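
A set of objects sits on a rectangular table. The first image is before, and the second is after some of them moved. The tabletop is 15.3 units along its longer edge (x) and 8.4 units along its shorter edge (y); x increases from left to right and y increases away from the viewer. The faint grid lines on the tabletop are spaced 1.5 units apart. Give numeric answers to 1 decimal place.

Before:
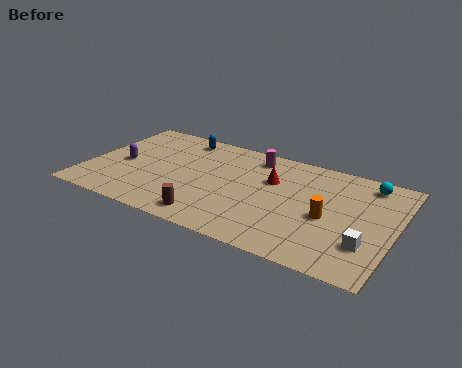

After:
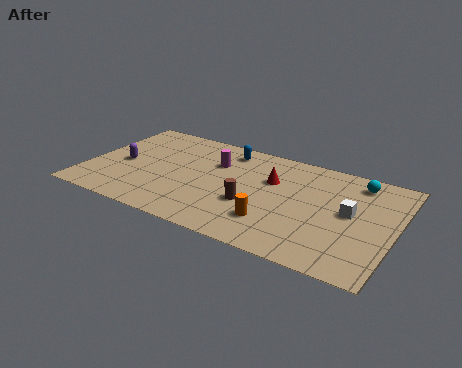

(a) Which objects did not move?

the purple capsule and the red cone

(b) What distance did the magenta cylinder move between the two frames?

2.2

The magenta cylinder moved from about (8.0, 7.1) to (6.2, 5.8), a distance of √(1.8² + 1.3²) ≈ 2.2.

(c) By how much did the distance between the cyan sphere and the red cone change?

-0.5

The distance was about 4.9 in the first image and 4.4 in the second, so they moved 0.5 units closer together.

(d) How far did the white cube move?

2.3

From (14.1, 2.4) to (13.1, 4.5), the white cube covered √(1.0² + 2.1²) ≈ 2.3 units.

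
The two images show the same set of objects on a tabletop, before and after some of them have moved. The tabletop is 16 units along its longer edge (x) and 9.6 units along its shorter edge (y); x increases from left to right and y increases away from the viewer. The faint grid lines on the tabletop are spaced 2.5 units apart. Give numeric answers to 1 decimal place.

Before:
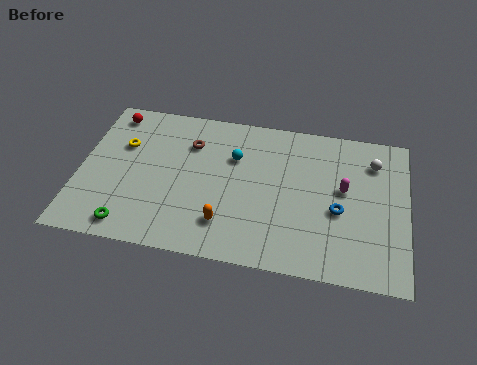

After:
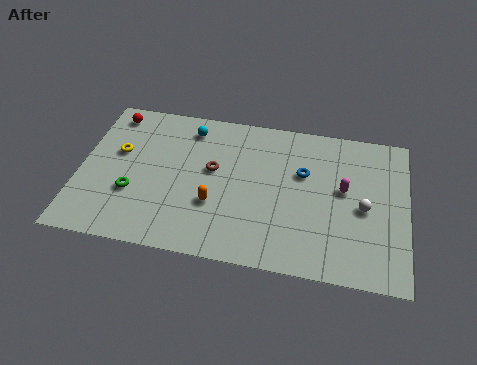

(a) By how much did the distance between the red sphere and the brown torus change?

+1.7

Before: roughly 4.2 units apart; after: 5.9. That's 1.7 units further apart.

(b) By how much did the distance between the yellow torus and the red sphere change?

+0.4

The distance was about 2.1 in the first image and 2.5 in the second, so they moved 0.4 units further apart.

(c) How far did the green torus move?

2.1

The green torus moved from about (2.7, 1.2) to (2.7, 3.3), a distance of √(0.0² + 2.1²) ≈ 2.1.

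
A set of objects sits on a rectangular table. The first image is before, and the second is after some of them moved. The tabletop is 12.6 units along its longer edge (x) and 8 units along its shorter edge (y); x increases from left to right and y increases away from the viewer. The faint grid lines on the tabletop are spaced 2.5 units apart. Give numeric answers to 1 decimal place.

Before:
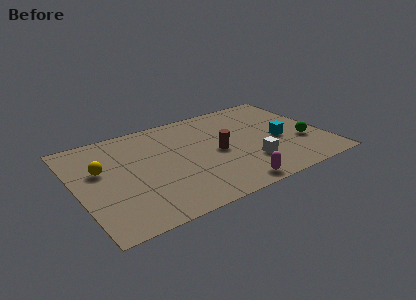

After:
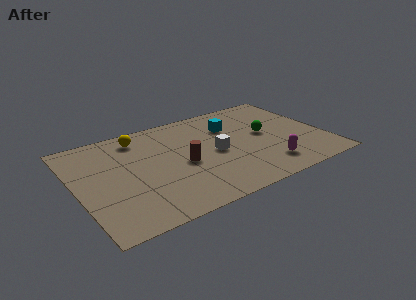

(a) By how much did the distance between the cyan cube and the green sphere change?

+0.8

Before: roughly 1.3 units apart; after: 2.1. That's 0.8 units further apart.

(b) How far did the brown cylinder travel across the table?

1.8

From (7.1, 3.8) to (5.3, 3.6), the brown cylinder covered √(1.8² + 0.2²) ≈ 1.8 units.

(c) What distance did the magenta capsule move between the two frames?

2.2

From (7.3, 0.8) to (9.3, 1.6), the magenta capsule covered √(2.0² + 0.8²) ≈ 2.2 units.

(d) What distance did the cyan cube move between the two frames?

3.1

The cyan cube was near (10.3, 3.5) before and (8.1, 5.7) after, so it travelled √(2.2² + 2.2²) ≈ 3.1 units.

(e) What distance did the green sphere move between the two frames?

2.3

From (11.4, 2.8) to (9.7, 4.3), the green sphere covered √(1.7² + 1.5²) ≈ 2.3 units.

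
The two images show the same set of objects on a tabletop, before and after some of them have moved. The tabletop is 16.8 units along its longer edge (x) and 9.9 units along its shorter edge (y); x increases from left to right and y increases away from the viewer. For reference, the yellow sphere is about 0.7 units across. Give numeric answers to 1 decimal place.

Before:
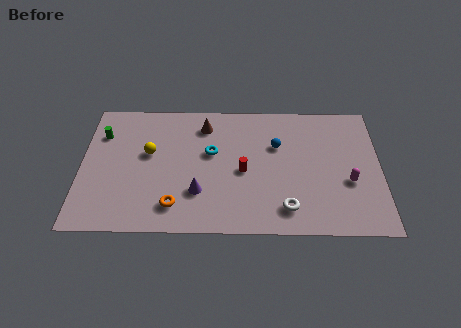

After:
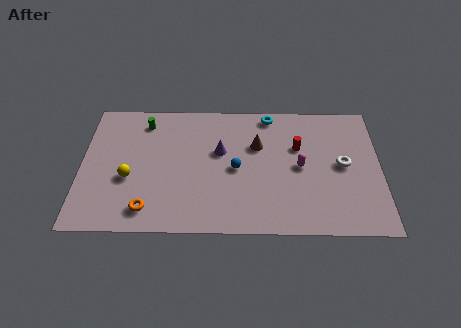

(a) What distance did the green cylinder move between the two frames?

2.6

From (1.1, 7.2) to (3.5, 8.2), the green cylinder covered √(2.4² + 1.0²) ≈ 2.6 units.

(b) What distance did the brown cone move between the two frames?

3.4

The brown cone was near (6.9, 8.0) before and (9.9, 6.5) after, so it travelled √(3.0² + 1.5²) ≈ 3.4 units.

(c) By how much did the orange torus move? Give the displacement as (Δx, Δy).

(-1.5, -0.3)

From the two frames, the orange torus sits at roughly (5.3, 1.9) before and (3.8, 1.6) after.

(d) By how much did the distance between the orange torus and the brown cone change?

+1.5

Before: roughly 6.3 units apart; after: 7.8. That's 1.5 units further apart.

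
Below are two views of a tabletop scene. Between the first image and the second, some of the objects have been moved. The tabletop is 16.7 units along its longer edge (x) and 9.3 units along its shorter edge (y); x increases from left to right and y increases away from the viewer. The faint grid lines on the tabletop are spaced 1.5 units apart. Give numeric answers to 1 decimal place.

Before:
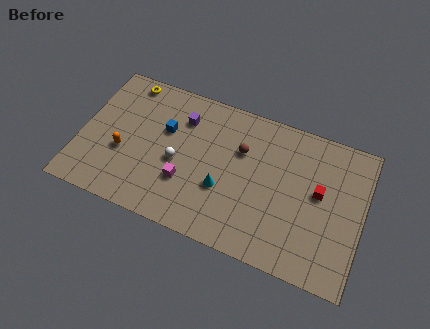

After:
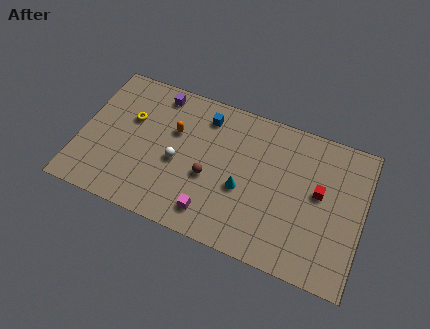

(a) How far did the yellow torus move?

2.5

The yellow torus moved from about (2.3, 8.3) to (2.8, 5.9), a distance of √(0.5² + 2.4²) ≈ 2.5.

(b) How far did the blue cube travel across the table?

2.8

The blue cube was near (4.9, 5.9) before and (7.1, 7.6) after, so it travelled √(2.2² + 1.7²) ≈ 2.8 units.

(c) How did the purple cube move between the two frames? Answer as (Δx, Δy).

(-1.6, 1.1)

The purple cube was at about (5.8, 7.0) and moved to about (4.2, 8.1).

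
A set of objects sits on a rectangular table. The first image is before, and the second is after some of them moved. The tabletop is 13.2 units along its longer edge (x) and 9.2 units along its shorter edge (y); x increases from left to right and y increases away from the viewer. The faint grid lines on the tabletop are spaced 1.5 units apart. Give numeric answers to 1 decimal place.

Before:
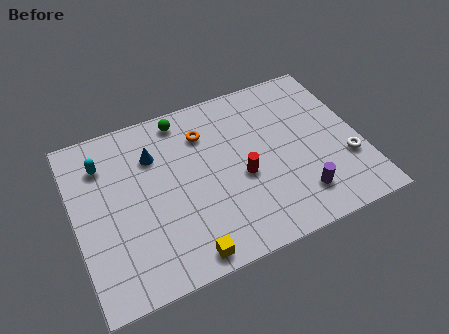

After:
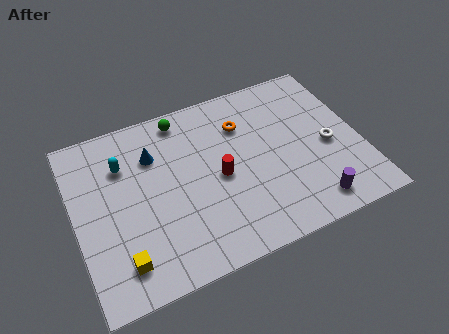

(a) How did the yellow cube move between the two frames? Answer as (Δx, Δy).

(-2.8, 0.8)

The yellow cube was at about (4.6, 0.9) and moved to about (1.8, 1.7).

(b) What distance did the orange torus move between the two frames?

1.8

From (6.2, 6.9) to (8.0, 6.7), the orange torus covered √(1.8² + 0.2²) ≈ 1.8 units.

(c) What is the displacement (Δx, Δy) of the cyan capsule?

(0.9, -0.4)

The cyan capsule started near (1.5, 7.0) and ended near (2.4, 6.6).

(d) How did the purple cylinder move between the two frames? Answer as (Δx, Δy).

(0.5, -0.6)

From the two frames, the purple cylinder sits at roughly (10.0, 1.9) before and (10.5, 1.3) after.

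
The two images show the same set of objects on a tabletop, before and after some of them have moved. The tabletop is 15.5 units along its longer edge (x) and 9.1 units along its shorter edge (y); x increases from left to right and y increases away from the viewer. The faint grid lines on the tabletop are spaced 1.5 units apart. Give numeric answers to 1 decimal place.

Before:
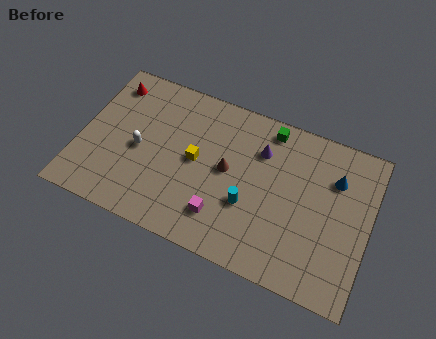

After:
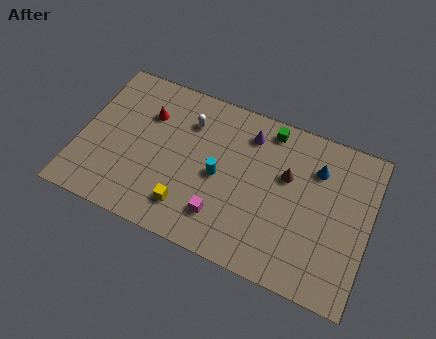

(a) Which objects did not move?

the green cube and the magenta cube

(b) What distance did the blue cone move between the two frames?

1.0

The blue cone was near (13.5, 6.5) before and (12.5, 6.7) after, so it travelled √(1.0² + 0.2²) ≈ 1.0 units.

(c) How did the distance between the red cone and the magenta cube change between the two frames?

-2.4

The distance was about 8.6 in the first image and 6.2 in the second, so they moved 2.4 units closer together.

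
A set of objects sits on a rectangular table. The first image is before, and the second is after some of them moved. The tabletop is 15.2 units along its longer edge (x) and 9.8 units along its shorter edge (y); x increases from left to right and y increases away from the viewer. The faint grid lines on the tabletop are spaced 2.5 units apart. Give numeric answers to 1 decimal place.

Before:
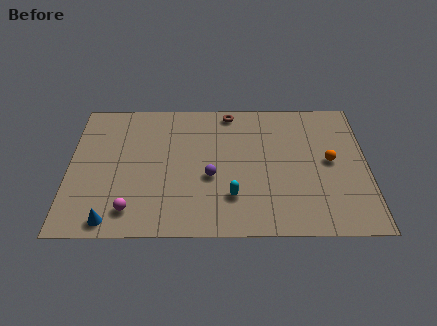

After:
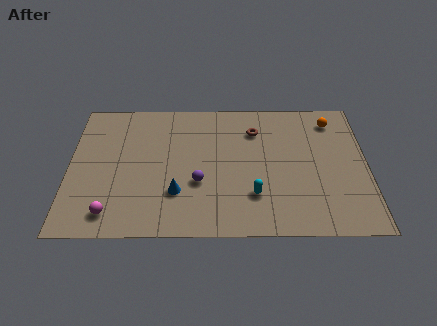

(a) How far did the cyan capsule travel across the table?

1.1

The cyan capsule was near (8.3, 2.6) before and (9.4, 2.7) after, so it travelled √(1.1² + 0.1²) ≈ 1.1 units.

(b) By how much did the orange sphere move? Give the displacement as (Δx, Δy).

(0.2, 3.0)

The orange sphere was at about (13.3, 5.1) and moved to about (13.5, 8.1).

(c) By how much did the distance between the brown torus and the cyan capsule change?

-1.5

The distance was about 6.2 in the first image and 4.7 in the second, so they moved 1.5 units closer together.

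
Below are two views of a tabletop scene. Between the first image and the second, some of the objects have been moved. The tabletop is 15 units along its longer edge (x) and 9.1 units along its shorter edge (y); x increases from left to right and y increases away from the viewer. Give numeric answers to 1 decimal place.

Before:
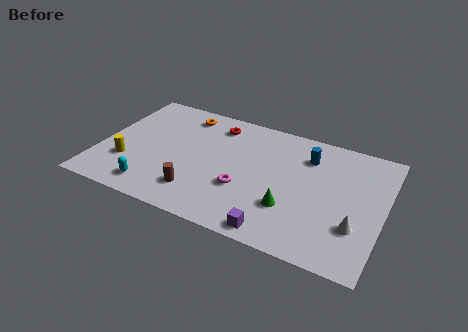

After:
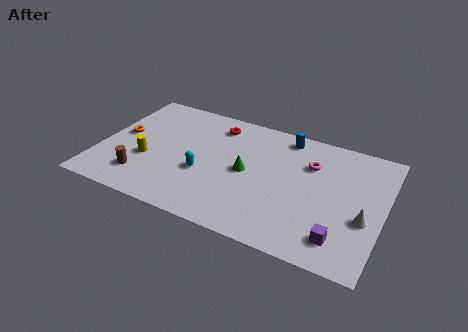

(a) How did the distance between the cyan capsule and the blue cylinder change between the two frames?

-3.4

The distance was about 9.4 in the first image and 6.0 in the second, so they moved 3.4 units closer together.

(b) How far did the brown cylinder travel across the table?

3.0

The brown cylinder moved from about (5.5, 2.0) to (2.5, 2.0), a distance of √(3.0² + 0.0²) ≈ 3.0.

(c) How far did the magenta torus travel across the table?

4.5

From (7.8, 3.2) to (11.0, 6.4), the magenta torus covered √(3.2² + 3.2²) ≈ 4.5 units.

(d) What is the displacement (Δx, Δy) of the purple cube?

(3.2, 0.8)

The purple cube was at about (9.8, 0.9) and moved to about (13.0, 1.7).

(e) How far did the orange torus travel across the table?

4.1

The orange torus was near (4.0, 7.7) before and (1.0, 4.9) after, so it travelled √(3.0² + 2.8²) ≈ 4.1 units.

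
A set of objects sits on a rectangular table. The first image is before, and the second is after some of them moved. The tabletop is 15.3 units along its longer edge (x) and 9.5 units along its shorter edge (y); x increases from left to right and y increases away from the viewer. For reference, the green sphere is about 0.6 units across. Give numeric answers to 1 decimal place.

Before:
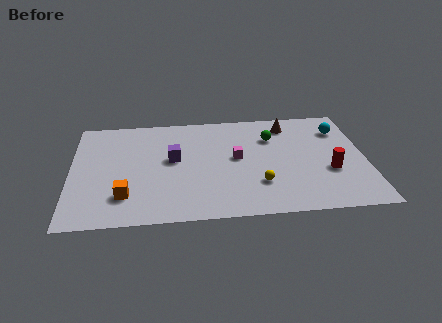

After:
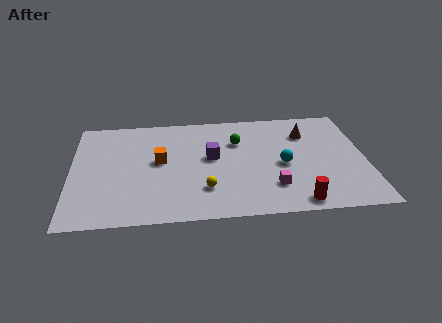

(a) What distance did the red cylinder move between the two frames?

3.1

The red cylinder was near (13.4, 3.5) before and (11.6, 1.0) after, so it travelled √(1.8² + 2.5²) ≈ 3.1 units.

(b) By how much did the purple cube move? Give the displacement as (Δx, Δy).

(2.0, 0.0)

The purple cube was at about (5.3, 5.3) and moved to about (7.3, 5.3).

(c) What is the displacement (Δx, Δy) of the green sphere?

(-1.8, -0.2)

From the two frames, the green sphere sits at roughly (10.5, 6.8) before and (8.7, 6.6) after.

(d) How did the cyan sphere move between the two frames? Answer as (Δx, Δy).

(-3.1, -2.9)

The cyan sphere started near (14.1, 7.2) and ended near (11.0, 4.3).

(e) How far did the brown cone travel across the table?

1.3

The brown cone was near (11.4, 7.9) before and (12.3, 7.0) after, so it travelled √(0.9² + 0.9²) ≈ 1.3 units.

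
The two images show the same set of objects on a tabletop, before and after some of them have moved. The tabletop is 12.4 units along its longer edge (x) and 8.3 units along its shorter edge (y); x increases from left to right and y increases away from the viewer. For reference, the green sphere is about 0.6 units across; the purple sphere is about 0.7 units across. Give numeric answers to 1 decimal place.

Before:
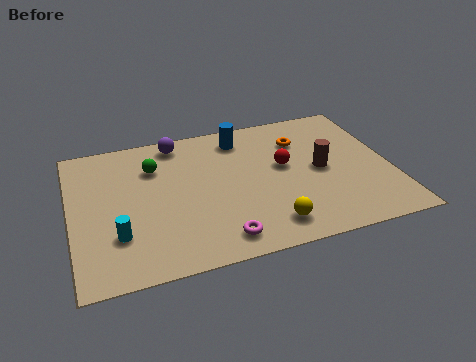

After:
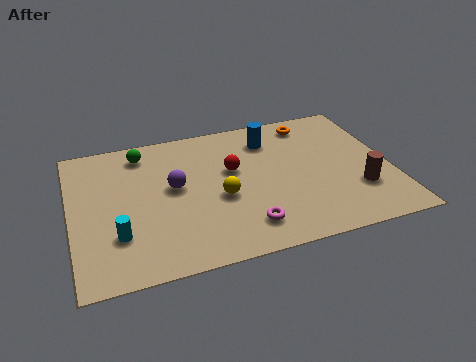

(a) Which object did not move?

the cyan cylinder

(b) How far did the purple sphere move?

2.7

The purple sphere moved from about (4.3, 7.3) to (4.0, 4.6), a distance of √(0.3² + 2.7²) ≈ 2.7.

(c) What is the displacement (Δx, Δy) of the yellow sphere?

(-1.7, 2.1)

From the two frames, the yellow sphere sits at roughly (7.4, 1.4) before and (5.7, 3.5) after.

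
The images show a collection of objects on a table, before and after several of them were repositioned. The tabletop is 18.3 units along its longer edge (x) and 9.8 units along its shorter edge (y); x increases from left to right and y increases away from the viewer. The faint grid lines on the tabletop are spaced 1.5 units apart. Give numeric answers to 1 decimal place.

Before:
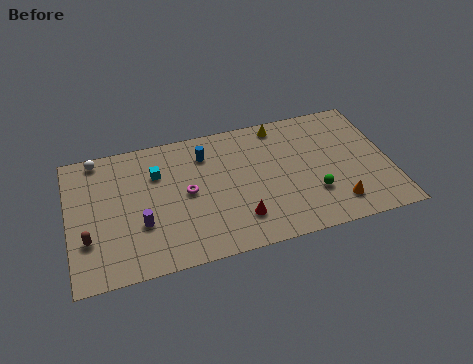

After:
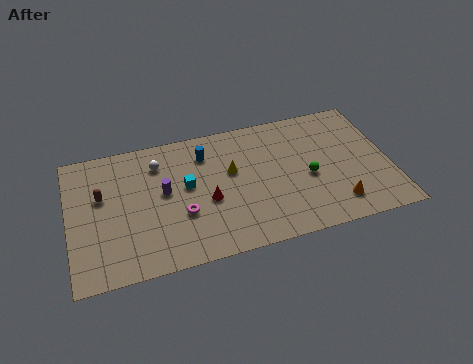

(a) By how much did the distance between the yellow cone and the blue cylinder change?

-2.3

Before: roughly 4.5 units apart; after: 2.2. That's 2.3 units closer together.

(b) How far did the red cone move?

2.5

From (9.5, 2.3) to (7.8, 4.1), the red cone covered √(1.7² + 1.8²) ≈ 2.5 units.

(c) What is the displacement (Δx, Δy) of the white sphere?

(3.4, -1.3)

The white sphere was at about (1.8, 8.9) and moved to about (5.2, 7.6).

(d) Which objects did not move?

the blue cylinder and the orange cone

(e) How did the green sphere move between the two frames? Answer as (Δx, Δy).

(-0.2, 1.3)

From the two frames, the green sphere sits at roughly (13.8, 3.0) before and (13.6, 4.3) after.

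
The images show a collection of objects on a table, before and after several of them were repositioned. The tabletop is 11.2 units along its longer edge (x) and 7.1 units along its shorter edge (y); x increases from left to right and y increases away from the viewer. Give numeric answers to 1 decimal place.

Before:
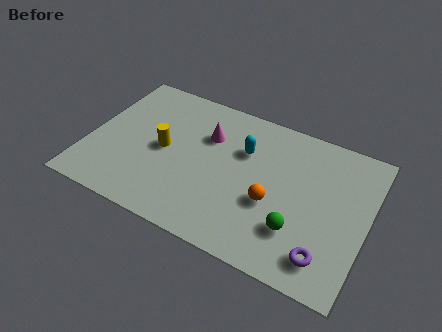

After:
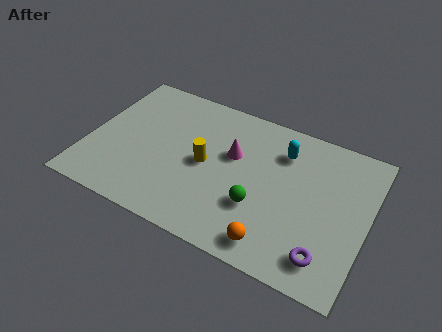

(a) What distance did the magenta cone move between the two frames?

1.2

The magenta cone moved from about (4.6, 4.9) to (5.7, 4.4), a distance of √(1.1² + 0.5²) ≈ 1.2.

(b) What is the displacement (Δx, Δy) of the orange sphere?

(0.3, -1.8)

The orange sphere was at about (7.5, 2.8) and moved to about (7.8, 1.0).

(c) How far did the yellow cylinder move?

1.7

The yellow cylinder was near (3.0, 3.5) before and (4.7, 3.5) after, so it travelled √(1.7² + 0.0²) ≈ 1.7 units.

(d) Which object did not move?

the purple torus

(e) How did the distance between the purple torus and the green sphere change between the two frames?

+1.6

Before: roughly 1.4 units apart; after: 3.0. That's 1.6 units further apart.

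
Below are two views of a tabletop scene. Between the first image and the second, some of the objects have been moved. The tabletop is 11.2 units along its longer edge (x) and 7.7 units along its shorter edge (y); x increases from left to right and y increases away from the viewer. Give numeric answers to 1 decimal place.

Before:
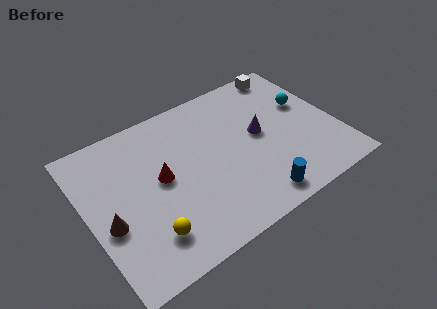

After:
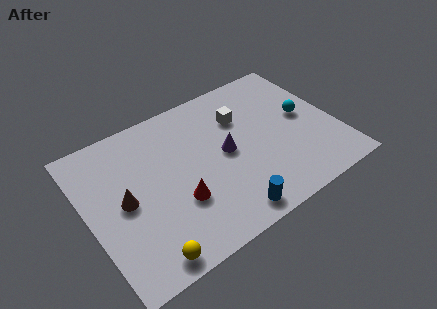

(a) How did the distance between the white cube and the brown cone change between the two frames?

-3.9

They were about 9.7 units apart before and 5.8 after — 3.9 units closer together.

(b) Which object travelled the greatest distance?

the white cube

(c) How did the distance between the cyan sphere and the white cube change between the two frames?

+0.8

Before: roughly 2.2 units apart; after: 3.0. That's 0.8 units further apart.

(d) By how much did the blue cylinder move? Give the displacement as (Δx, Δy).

(-1.3, -0.1)

From the two frames, the blue cylinder sits at roughly (7.0, 1.0) before and (5.7, 0.9) after.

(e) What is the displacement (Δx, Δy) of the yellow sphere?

(-0.3, -0.9)

The yellow sphere was at about (2.3, 1.7) and moved to about (2.0, 0.8).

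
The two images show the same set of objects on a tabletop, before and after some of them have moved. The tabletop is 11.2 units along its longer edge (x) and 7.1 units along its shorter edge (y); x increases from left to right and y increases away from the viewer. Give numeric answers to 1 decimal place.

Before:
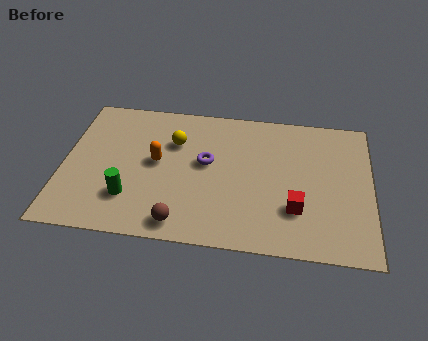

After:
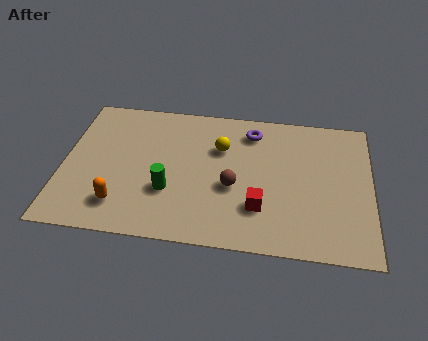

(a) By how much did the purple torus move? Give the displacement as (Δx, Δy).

(1.6, 1.8)

The purple torus started near (5.2, 4.0) and ended near (6.8, 5.8).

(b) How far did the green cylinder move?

1.5

From (2.5, 1.9) to (3.9, 2.4), the green cylinder covered √(1.4² + 0.5²) ≈ 1.5 units.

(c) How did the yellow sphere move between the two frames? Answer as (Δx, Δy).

(1.7, -0.1)

The yellow sphere was at about (4.0, 4.9) and moved to about (5.7, 4.8).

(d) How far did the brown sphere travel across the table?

2.7

The brown sphere was near (4.4, 0.9) before and (6.2, 2.9) after, so it travelled √(1.8² + 2.0²) ≈ 2.7 units.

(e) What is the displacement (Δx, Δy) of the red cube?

(-1.3, -0.1)

The red cube started near (8.5, 2.1) and ended near (7.2, 2.0).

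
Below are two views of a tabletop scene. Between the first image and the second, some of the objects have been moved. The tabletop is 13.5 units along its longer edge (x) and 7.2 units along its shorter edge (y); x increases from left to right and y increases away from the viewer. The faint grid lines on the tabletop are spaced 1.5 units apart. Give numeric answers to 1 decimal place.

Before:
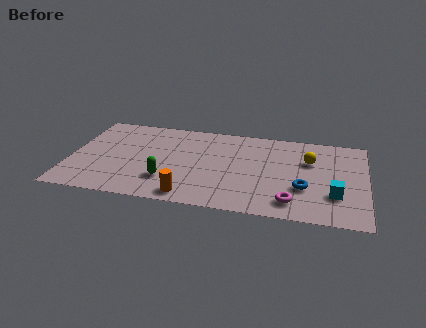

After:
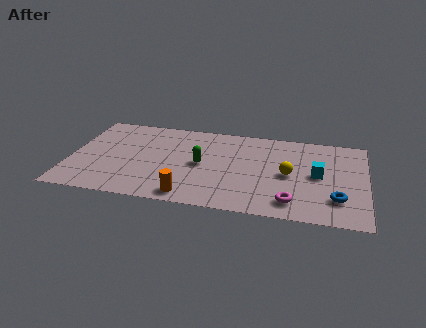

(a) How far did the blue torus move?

1.6

The blue torus was near (10.7, 2.5) before and (12.2, 1.9) after, so it travelled √(1.5² + 0.6²) ≈ 1.6 units.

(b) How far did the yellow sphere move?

1.6

The yellow sphere moved from about (10.9, 4.8) to (10.0, 3.5), a distance of √(0.9² + 1.3²) ≈ 1.6.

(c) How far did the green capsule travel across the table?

2.2

The green capsule was near (4.5, 2.0) before and (6.0, 3.6) after, so it travelled √(1.5² + 1.6²) ≈ 2.2 units.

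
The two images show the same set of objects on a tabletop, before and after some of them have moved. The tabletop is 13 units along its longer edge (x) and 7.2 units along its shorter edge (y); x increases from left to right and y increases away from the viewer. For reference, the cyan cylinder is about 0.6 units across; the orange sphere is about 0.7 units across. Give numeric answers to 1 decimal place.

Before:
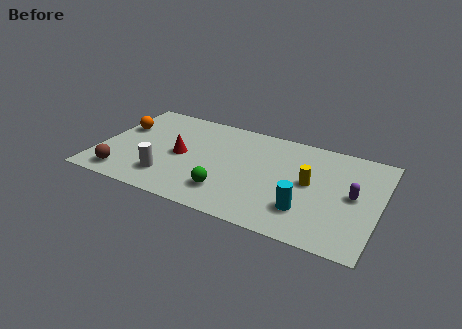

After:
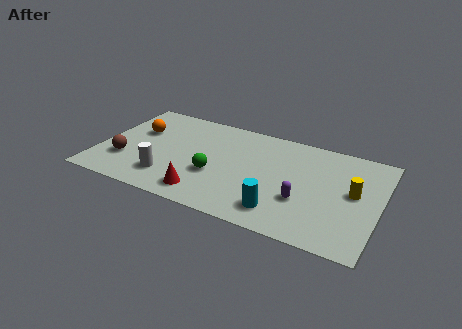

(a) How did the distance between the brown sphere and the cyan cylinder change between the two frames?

-1.0

The distance was about 8.4 in the first image and 7.4 in the second, so they moved 1.0 units closer together.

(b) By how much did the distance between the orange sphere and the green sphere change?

-1.8

The distance was about 6.1 in the first image and 4.3 in the second, so they moved 1.8 units closer together.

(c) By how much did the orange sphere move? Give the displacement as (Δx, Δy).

(0.8, 0.0)

From the two frames, the orange sphere sits at roughly (0.8, 4.6) before and (1.6, 4.6) after.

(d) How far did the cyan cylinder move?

1.2

The cyan cylinder moved from about (9.8, 1.9) to (8.7, 1.4), a distance of √(1.1² + 0.5²) ≈ 1.2.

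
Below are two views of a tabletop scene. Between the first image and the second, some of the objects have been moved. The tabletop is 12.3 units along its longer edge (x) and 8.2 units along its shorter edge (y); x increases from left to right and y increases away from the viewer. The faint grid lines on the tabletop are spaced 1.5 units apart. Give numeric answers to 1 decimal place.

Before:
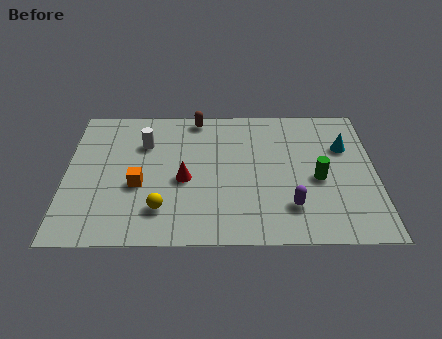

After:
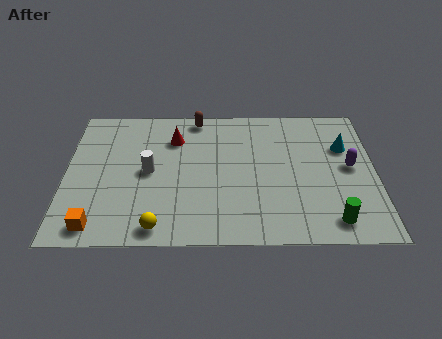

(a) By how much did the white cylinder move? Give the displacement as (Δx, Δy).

(0.2, -1.7)

The white cylinder started near (3.1, 5.8) and ended near (3.3, 4.1).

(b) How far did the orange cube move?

2.8

The orange cube was near (2.9, 3.3) before and (1.3, 1.0) after, so it travelled √(1.6² + 2.3²) ≈ 2.8 units.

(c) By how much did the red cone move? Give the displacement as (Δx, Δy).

(-0.4, 2.5)

The red cone was at about (4.7, 3.6) and moved to about (4.3, 6.1).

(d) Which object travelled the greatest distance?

the purple capsule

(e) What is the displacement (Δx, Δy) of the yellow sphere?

(-0.1, -1.0)

The yellow sphere started near (3.8, 1.9) and ended near (3.7, 0.9).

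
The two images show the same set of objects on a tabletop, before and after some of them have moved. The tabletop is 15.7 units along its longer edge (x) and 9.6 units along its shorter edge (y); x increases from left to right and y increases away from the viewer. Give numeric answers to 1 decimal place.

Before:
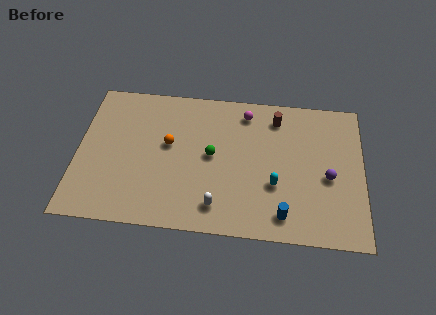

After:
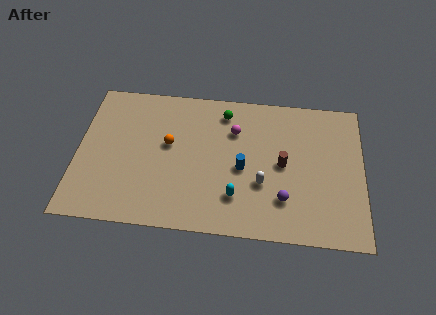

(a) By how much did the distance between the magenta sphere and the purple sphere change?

-0.9

The distance was about 6.0 in the first image and 5.1 in the second, so they moved 0.9 units closer together.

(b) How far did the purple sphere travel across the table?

2.9

The purple sphere moved from about (13.8, 4.2) to (11.4, 2.5), a distance of √(2.4² + 1.7²) ≈ 2.9.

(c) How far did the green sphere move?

3.1

The green sphere was near (7.4, 5.0) before and (8.0, 8.0) after, so it travelled √(0.6² + 3.0²) ≈ 3.1 units.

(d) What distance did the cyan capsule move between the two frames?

2.3

The cyan capsule moved from about (10.9, 3.4) to (8.8, 2.4), a distance of √(2.1² + 1.0²) ≈ 2.3.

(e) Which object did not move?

the orange sphere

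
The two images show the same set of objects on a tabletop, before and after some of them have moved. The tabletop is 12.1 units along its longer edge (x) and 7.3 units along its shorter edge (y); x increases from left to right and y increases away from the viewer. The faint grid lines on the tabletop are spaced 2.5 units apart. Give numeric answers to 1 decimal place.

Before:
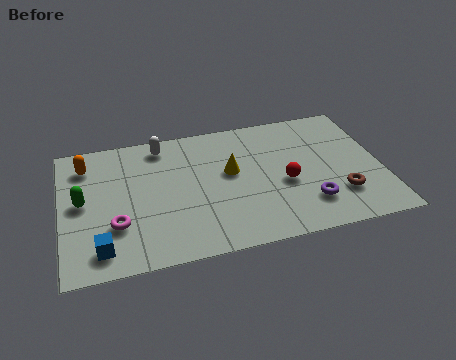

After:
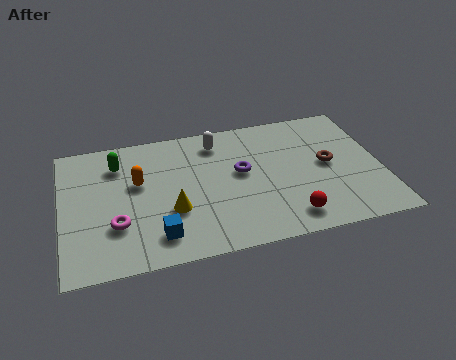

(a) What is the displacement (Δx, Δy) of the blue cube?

(2.1, 0.2)

From the two frames, the blue cube sits at roughly (1.4, 1.2) before and (3.5, 1.4) after.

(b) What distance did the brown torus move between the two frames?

1.8

The brown torus moved from about (10.4, 2.0) to (10.1, 3.8), a distance of √(0.3² + 1.8²) ≈ 1.8.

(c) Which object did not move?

the magenta torus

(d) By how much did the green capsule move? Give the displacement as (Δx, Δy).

(1.4, 1.8)

The green capsule was at about (0.8, 3.8) and moved to about (2.2, 5.6).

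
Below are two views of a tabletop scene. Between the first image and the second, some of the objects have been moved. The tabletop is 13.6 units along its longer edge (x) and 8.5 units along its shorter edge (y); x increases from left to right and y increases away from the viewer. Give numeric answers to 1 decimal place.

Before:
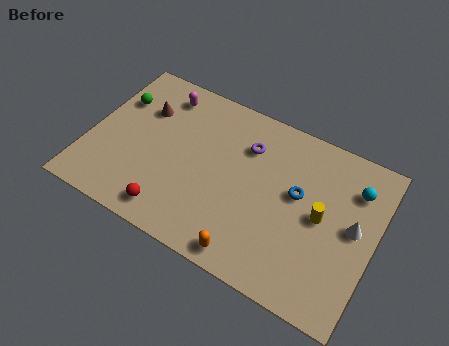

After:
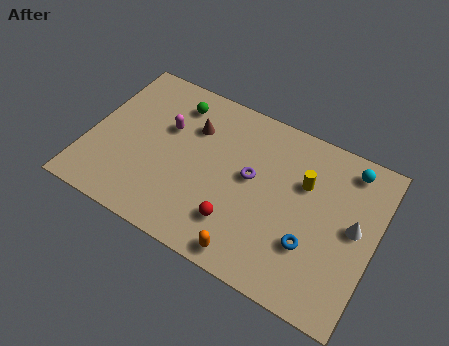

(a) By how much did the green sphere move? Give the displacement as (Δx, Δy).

(2.7, 1.0)

The green sphere started near (1.0, 5.9) and ended near (3.7, 6.9).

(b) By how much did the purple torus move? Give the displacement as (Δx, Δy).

(0.4, -1.5)

The purple torus was at about (7.3, 6.2) and moved to about (7.7, 4.7).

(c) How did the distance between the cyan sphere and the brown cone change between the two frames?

-2.7

Before: roughly 10.1 units apart; after: 7.4. That's 2.7 units closer together.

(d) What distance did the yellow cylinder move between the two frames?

1.6

The yellow cylinder was near (11.1, 4.3) before and (10.1, 5.6) after, so it travelled √(1.0² + 1.3²) ≈ 1.6 units.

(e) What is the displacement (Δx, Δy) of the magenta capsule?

(0.5, -1.7)

The magenta capsule was at about (3.0, 7.1) and moved to about (3.5, 5.4).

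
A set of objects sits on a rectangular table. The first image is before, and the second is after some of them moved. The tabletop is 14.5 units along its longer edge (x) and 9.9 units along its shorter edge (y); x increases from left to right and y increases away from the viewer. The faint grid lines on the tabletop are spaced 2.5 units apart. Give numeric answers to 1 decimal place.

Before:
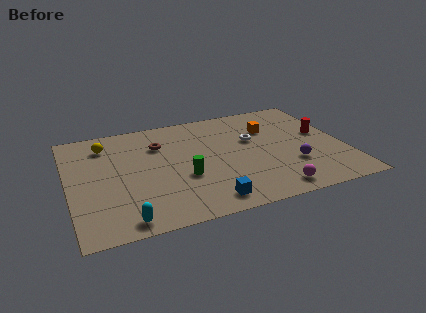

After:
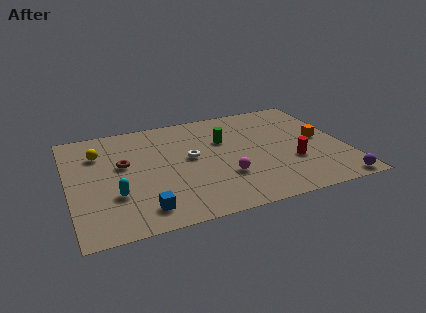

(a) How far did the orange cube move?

3.1

The orange cube was near (10.8, 6.9) before and (13.3, 5.1) after, so it travelled √(2.5² + 1.8²) ≈ 3.1 units.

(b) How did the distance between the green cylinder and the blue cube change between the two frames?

+4.2

They were about 2.6 units apart before and 6.8 after — 4.2 units further apart.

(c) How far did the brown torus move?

2.4

The brown torus moved from about (4.9, 7.1) to (2.9, 5.8), a distance of √(2.0² + 1.3²) ≈ 2.4.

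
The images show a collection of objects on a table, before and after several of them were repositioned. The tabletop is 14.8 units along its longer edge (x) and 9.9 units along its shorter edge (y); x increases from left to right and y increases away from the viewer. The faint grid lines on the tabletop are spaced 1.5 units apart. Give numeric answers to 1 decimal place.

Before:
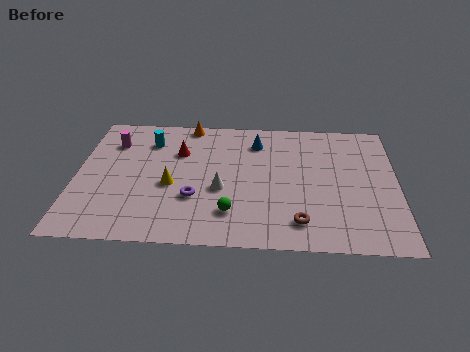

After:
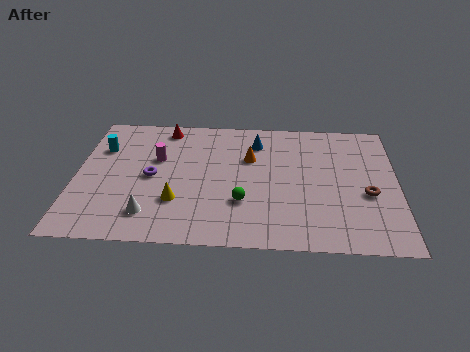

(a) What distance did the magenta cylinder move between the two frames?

2.4

The magenta cylinder moved from about (1.6, 7.4) to (3.7, 6.2), a distance of √(2.1² + 1.2²) ≈ 2.4.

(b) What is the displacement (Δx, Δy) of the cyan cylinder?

(-2.2, -0.7)

From the two frames, the cyan cylinder sits at roughly (3.3, 7.6) before and (1.1, 6.9) after.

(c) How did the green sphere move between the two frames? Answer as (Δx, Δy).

(0.5, 0.8)

The green sphere was at about (7.2, 2.3) and moved to about (7.7, 3.1).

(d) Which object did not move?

the blue cone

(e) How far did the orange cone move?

3.9

The orange cone was near (5.1, 9.1) before and (8.0, 6.5) after, so it travelled √(2.9² + 2.6²) ≈ 3.9 units.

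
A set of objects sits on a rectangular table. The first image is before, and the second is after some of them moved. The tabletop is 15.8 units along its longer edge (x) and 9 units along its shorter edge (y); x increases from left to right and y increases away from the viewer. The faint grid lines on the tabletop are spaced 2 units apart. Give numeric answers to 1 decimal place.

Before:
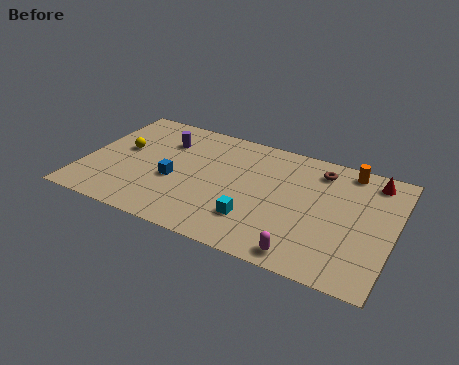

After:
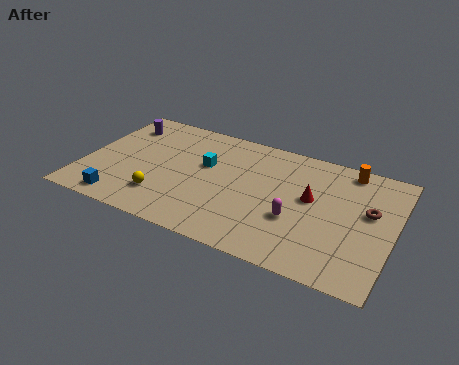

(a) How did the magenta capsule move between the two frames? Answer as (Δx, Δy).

(-0.7, 2.3)

The magenta capsule started near (11.7, 1.0) and ended near (11.0, 3.3).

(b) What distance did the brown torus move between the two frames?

3.4

The brown torus was near (11.8, 7.4) before and (14.5, 5.3) after, so it travelled √(2.7² + 2.1²) ≈ 3.4 units.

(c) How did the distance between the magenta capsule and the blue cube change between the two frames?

+1.5

The distance was about 7.5 in the first image and 9.0 in the second, so they moved 1.5 units further apart.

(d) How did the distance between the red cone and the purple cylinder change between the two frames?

-0.4

The distance was about 10.8 in the first image and 10.4 in the second, so they moved 0.4 units closer together.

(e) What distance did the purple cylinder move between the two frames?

2.5

The purple cylinder was near (3.8, 6.6) before and (1.4, 7.1) after, so it travelled √(2.4² + 0.5²) ≈ 2.5 units.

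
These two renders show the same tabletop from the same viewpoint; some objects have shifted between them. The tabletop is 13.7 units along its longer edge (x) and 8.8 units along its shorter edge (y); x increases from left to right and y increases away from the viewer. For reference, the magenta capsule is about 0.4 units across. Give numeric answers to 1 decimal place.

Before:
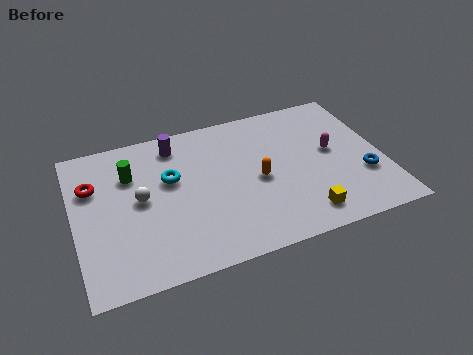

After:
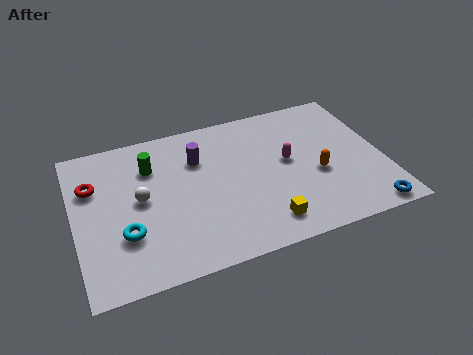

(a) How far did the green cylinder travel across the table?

0.9

The green cylinder moved from about (2.6, 6.2) to (3.5, 6.4), a distance of √(0.9² + 0.2²) ≈ 0.9.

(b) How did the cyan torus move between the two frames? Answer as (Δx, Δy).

(-2.2, -2.6)

The cyan torus started near (4.3, 5.4) and ended near (2.1, 2.8).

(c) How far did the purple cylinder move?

1.5

The purple cylinder was near (4.7, 7.4) before and (5.6, 6.2) after, so it travelled √(0.9² + 1.2²) ≈ 1.5 units.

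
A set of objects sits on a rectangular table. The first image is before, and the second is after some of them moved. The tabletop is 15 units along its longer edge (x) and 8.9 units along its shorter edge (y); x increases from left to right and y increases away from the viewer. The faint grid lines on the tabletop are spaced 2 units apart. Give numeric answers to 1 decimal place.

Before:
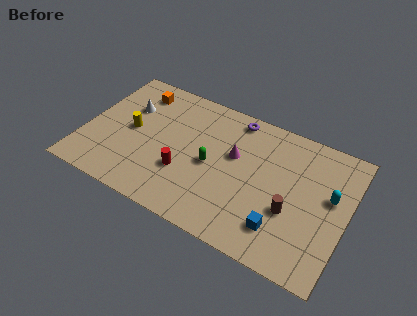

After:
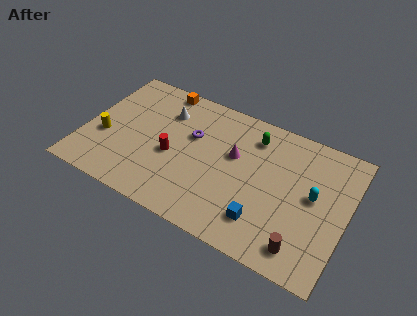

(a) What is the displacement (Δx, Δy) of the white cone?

(2.1, 0.6)

The white cone started near (2.2, 6.0) and ended near (4.3, 6.6).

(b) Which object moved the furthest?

the green capsule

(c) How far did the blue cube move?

1.0

From (11.6, 2.0) to (10.6, 2.0), the blue cube covered √(1.0² + 0.0²) ≈ 1.0 units.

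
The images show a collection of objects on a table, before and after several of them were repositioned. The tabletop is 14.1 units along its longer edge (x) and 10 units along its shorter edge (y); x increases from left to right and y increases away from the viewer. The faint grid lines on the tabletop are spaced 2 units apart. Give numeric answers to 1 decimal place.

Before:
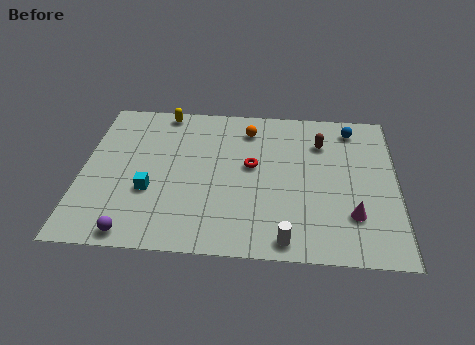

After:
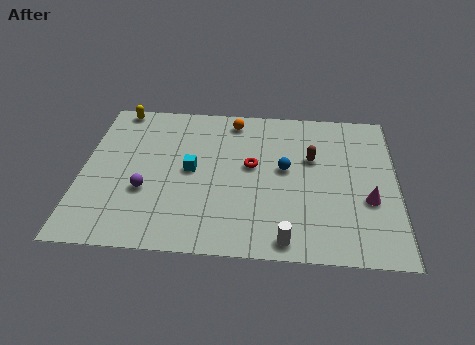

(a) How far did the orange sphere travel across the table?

0.9

The orange sphere was near (7.4, 8.1) before and (6.7, 8.7) after, so it travelled √(0.7² + 0.6²) ≈ 0.9 units.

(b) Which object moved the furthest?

the blue sphere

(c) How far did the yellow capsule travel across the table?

2.1

From (3.5, 9.1) to (1.4, 9.2), the yellow capsule covered √(2.1² + 0.1²) ≈ 2.1 units.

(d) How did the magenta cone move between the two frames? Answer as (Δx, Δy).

(0.7, 1.0)

The magenta cone was at about (12.1, 2.7) and moved to about (12.8, 3.7).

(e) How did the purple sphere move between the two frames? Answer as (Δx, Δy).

(0.4, 2.7)

The purple sphere was at about (2.5, 0.9) and moved to about (2.9, 3.6).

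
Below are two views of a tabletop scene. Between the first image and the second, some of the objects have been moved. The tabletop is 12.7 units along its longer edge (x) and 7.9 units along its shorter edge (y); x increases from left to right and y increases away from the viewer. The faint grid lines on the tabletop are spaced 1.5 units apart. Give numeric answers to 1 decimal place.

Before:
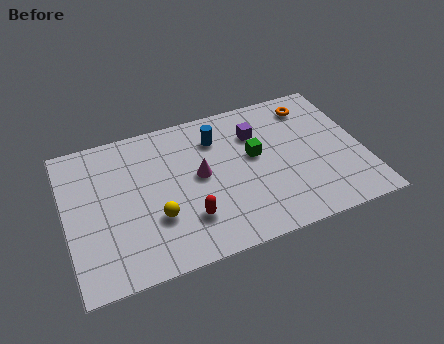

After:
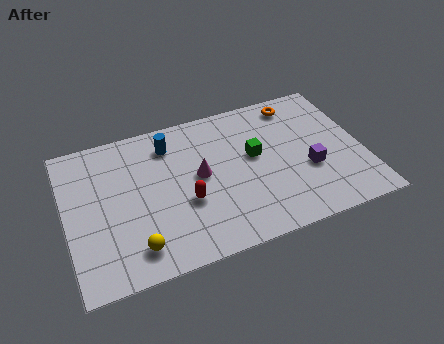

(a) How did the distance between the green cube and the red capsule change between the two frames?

-0.5

They were about 3.9 units apart before and 3.4 after — 0.5 units closer together.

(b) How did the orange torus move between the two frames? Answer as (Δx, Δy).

(-0.6, 0.3)

From the two frames, the orange torus sits at roughly (10.8, 6.5) before and (10.2, 6.8) after.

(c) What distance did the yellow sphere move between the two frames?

1.6

The yellow sphere moved from about (3.7, 2.6) to (2.7, 1.4), a distance of √(1.0² + 1.2²) ≈ 1.6.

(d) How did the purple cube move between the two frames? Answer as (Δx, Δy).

(2.0, -2.7)

The purple cube was at about (8.3, 5.7) and moved to about (10.3, 3.0).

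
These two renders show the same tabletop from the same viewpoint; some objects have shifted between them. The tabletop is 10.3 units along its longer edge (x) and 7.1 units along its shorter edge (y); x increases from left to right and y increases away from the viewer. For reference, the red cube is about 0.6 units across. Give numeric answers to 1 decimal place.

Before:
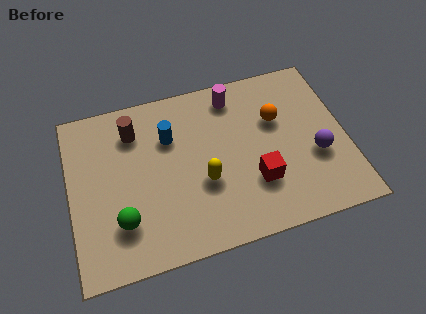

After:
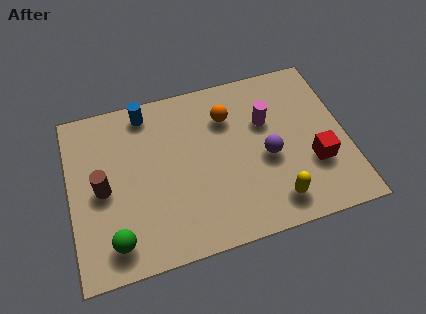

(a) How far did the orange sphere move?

1.9

The orange sphere moved from about (7.8, 4.6) to (6.0, 5.2), a distance of √(1.8² + 0.6²) ≈ 1.9.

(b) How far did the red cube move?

2.2

The red cube moved from about (6.8, 2.2) to (9.0, 2.4), a distance of √(2.2² + 0.2²) ≈ 2.2.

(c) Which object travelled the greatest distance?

the yellow capsule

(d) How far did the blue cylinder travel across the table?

1.5

From (3.8, 4.9) to (3.0, 6.2), the blue cylinder covered √(0.8² + 1.3²) ≈ 1.5 units.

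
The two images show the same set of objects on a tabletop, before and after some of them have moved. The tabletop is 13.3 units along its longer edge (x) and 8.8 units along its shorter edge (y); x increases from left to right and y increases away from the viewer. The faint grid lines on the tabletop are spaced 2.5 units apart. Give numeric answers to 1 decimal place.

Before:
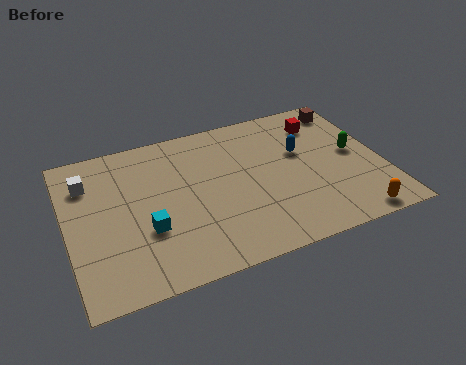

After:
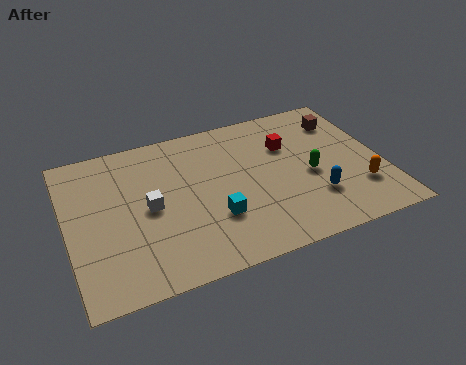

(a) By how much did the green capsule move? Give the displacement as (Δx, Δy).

(-2.0, -0.7)

The green capsule started near (12.2, 4.6) and ended near (10.2, 3.9).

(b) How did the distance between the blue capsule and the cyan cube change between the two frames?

-3.0

Before: roughly 7.2 units apart; after: 4.2. That's 3.0 units closer together.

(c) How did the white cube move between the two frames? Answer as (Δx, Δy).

(2.4, -2.3)

From the two frames, the white cube sits at roughly (1.0, 6.6) before and (3.4, 4.3) after.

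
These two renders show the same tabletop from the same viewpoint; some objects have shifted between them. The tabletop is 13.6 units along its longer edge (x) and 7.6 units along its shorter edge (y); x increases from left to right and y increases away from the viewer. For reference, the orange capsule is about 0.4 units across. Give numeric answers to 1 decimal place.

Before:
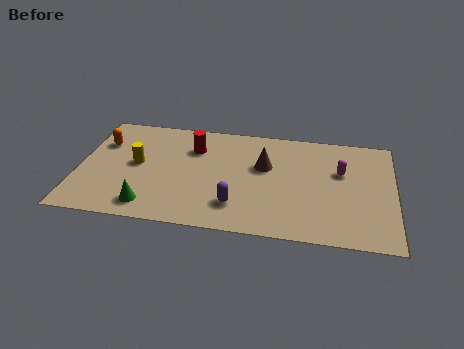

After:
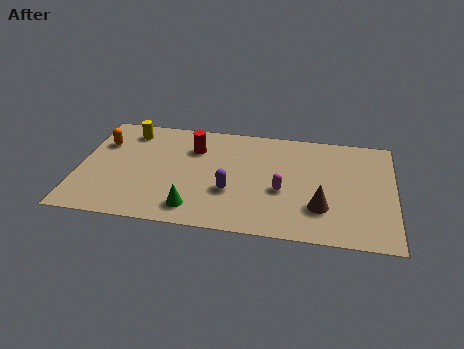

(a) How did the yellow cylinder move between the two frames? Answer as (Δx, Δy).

(-0.5, 2.3)

The yellow cylinder was at about (2.5, 4.0) and moved to about (2.0, 6.3).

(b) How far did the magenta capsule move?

3.0

The magenta capsule was near (11.3, 4.8) before and (8.8, 3.1) after, so it travelled √(2.5² + 1.7²) ≈ 3.0 units.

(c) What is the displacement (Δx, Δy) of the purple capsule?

(-0.3, 0.9)

From the two frames, the purple capsule sits at roughly (6.9, 1.8) before and (6.6, 2.7) after.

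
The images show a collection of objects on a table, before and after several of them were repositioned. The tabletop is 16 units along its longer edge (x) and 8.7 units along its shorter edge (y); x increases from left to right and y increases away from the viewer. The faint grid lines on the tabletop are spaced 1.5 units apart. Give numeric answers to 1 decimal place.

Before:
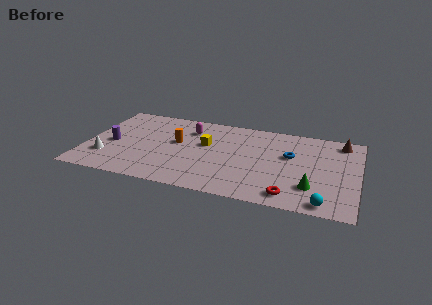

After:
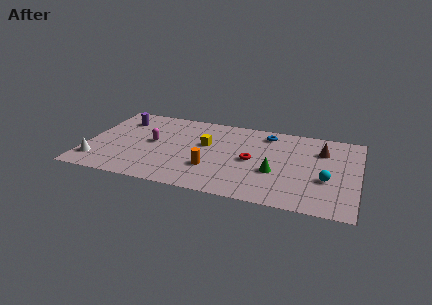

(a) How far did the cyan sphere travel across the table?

2.4

The cyan sphere was near (14.2, 0.9) before and (14.2, 3.3) after, so it travelled √(0.0² + 2.4²) ≈ 2.4 units.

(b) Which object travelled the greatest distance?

the red torus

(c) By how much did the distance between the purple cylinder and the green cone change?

-2.0

They were about 12.0 units apart before and 10.0 after — 2.0 units closer together.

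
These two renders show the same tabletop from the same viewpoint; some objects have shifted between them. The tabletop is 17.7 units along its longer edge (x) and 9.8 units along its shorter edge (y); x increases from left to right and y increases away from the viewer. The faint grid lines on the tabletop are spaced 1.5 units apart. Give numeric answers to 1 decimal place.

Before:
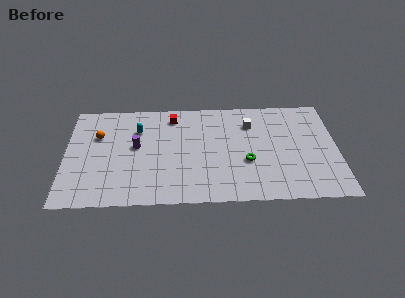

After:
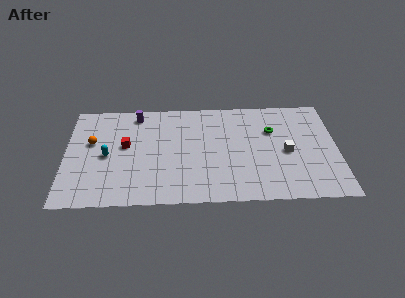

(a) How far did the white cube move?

3.6

The white cube moved from about (12.1, 7.3) to (14.4, 4.5), a distance of √(2.3² + 2.8²) ≈ 3.6.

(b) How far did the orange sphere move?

0.7

The orange sphere moved from about (2.1, 6.5) to (1.7, 5.9), a distance of √(0.4² + 0.6²) ≈ 0.7.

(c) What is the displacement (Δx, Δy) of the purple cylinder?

(0.0, 3.1)

The purple cylinder was at about (4.6, 5.4) and moved to about (4.6, 8.5).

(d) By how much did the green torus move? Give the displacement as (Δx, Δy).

(1.7, 2.9)

The green torus started near (11.8, 3.7) and ended near (13.5, 6.6).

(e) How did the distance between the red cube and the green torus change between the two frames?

+3.1

Before: roughly 6.6 units apart; after: 9.7. That's 3.1 units further apart.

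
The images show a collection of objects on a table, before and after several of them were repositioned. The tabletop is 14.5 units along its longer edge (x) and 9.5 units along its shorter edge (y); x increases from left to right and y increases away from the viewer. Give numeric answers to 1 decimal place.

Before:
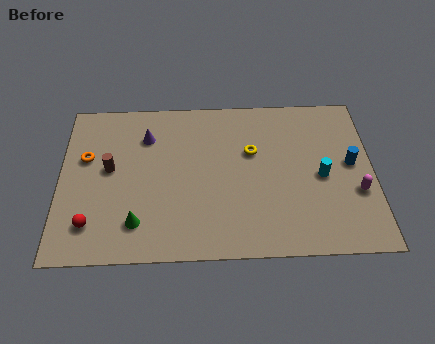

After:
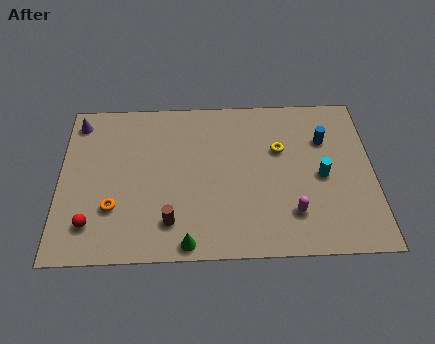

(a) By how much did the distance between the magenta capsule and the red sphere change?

-3.1

They were about 12.3 units apart before and 9.2 after — 3.1 units closer together.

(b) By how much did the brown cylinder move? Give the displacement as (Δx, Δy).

(2.8, -3.2)

From the two frames, the brown cylinder sits at roughly (2.3, 5.2) before and (5.1, 2.0) after.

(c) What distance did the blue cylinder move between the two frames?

1.9

The blue cylinder was near (13.5, 5.1) before and (12.3, 6.6) after, so it travelled √(1.2² + 1.5²) ≈ 1.9 units.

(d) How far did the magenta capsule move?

3.2

The magenta capsule was near (13.7, 3.4) before and (10.7, 2.3) after, so it travelled √(3.0² + 1.1²) ≈ 3.2 units.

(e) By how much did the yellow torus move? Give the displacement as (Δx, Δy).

(1.3, 0.1)

The yellow torus started near (8.9, 6.0) and ended near (10.2, 6.1).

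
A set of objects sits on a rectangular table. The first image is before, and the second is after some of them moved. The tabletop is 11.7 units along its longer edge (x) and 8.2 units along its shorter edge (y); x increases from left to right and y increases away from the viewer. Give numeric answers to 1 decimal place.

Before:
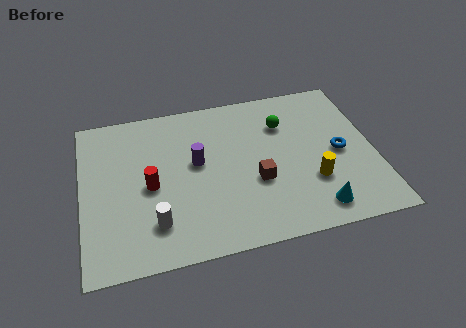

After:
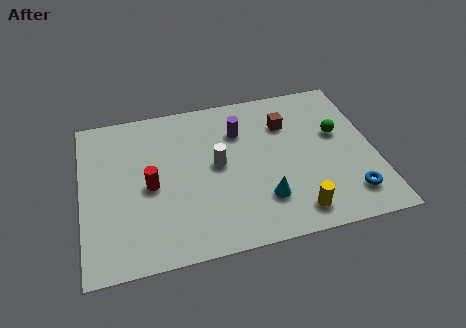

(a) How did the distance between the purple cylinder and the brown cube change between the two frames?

-0.8

Before: roughly 2.7 units apart; after: 1.9. That's 0.8 units closer together.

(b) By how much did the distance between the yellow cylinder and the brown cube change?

+2.4

They were about 2.3 units apart before and 4.7 after — 2.4 units further apart.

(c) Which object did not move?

the red cylinder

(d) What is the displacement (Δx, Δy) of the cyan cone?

(-2.0, 0.9)

The cyan cone was at about (9.1, 1.2) and moved to about (7.1, 2.1).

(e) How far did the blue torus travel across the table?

2.3

The blue torus moved from about (10.3, 3.9) to (10.5, 1.6), a distance of √(0.2² + 2.3²) ≈ 2.3.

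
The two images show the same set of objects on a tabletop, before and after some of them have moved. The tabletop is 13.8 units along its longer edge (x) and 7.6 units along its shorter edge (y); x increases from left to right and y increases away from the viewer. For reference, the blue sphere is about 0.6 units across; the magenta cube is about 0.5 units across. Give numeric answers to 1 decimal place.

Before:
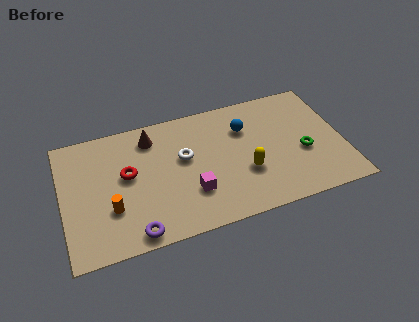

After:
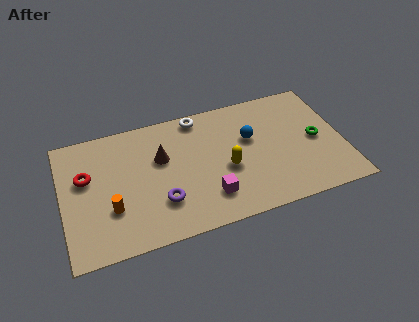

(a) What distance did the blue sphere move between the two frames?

0.7

The blue sphere moved from about (9.1, 5.4) to (9.3, 4.7), a distance of √(0.2² + 0.7²) ≈ 0.7.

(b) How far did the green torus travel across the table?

0.9

From (11.8, 3.1) to (12.5, 3.7), the green torus covered √(0.7² + 0.6²) ≈ 0.9 units.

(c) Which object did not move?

the orange cylinder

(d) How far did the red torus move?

2.0

The red torus moved from about (3.2, 4.3) to (1.2, 4.7), a distance of √(2.0² + 0.4²) ≈ 2.0.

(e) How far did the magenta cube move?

0.9

From (6.2, 2.3) to (7.0, 1.8), the magenta cube covered √(0.8² + 0.5²) ≈ 0.9 units.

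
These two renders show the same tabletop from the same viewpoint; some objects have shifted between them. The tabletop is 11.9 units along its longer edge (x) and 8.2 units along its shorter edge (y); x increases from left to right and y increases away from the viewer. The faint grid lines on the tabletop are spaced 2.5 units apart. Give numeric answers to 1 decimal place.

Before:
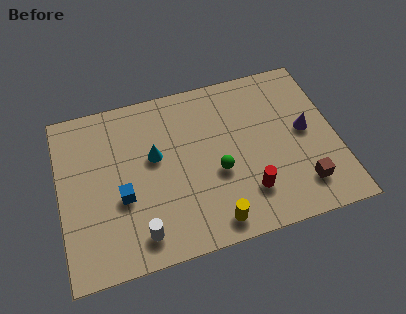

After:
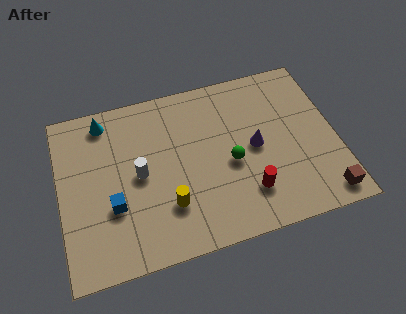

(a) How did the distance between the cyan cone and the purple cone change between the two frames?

+0.5

Before: roughly 6.5 units apart; after: 7.0. That's 0.5 units further apart.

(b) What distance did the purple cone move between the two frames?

2.2

The purple cone was near (10.6, 4.3) before and (8.4, 4.1) after, so it travelled √(2.2² + 0.2²) ≈ 2.2 units.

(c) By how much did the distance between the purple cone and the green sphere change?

-2.8

Before: roughly 4.0 units apart; after: 1.2. That's 2.8 units closer together.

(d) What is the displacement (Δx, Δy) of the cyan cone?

(-2.0, 2.3)

From the two frames, the cyan cone sits at roughly (4.1, 4.8) before and (2.1, 7.1) after.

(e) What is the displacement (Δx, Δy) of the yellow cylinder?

(-1.8, 1.3)

The yellow cylinder started near (6.3, 1.0) and ended near (4.5, 2.3).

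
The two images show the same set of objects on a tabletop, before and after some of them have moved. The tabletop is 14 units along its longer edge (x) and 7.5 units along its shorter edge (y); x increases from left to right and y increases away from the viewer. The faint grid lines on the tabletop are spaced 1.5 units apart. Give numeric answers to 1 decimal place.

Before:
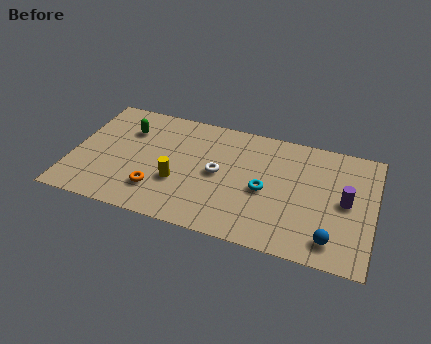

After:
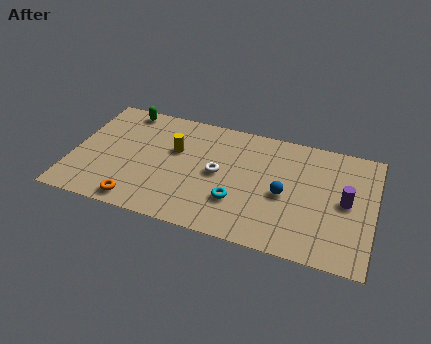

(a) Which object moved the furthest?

the blue sphere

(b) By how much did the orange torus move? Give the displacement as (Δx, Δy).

(-0.8, -1.0)

From the two frames, the orange torus sits at roughly (4.1, 1.9) before and (3.3, 0.9) after.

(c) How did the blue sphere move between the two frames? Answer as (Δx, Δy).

(-2.3, 2.1)

From the two frames, the blue sphere sits at roughly (12.2, 1.3) before and (9.9, 3.4) after.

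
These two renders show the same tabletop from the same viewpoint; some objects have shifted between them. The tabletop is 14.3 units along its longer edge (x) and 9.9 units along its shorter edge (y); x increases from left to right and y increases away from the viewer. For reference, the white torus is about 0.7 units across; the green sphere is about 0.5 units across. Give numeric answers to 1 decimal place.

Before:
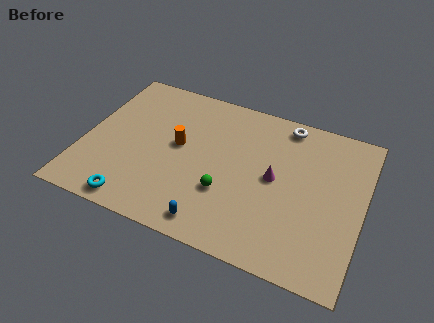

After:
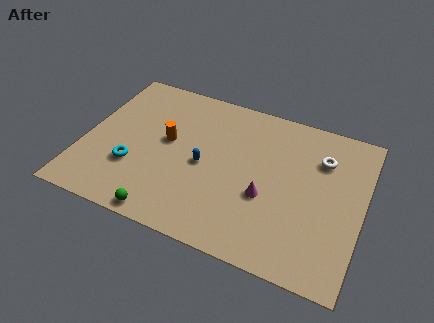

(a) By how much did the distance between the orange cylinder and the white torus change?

+1.8

The distance was about 6.2 in the first image and 8.0 in the second, so they moved 1.8 units further apart.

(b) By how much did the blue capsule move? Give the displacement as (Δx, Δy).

(-0.9, 3.4)

The blue capsule started near (7.1, 1.2) and ended near (6.2, 4.6).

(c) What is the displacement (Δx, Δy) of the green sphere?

(-2.8, -2.5)

From the two frames, the green sphere sits at roughly (7.5, 3.3) before and (4.7, 0.8) after.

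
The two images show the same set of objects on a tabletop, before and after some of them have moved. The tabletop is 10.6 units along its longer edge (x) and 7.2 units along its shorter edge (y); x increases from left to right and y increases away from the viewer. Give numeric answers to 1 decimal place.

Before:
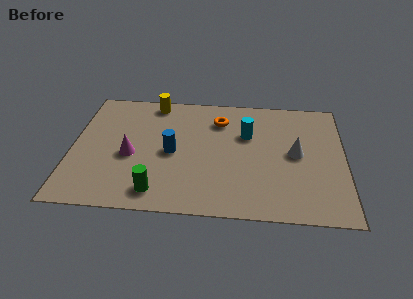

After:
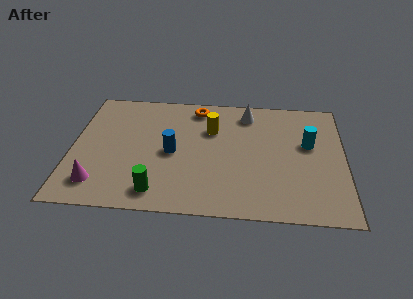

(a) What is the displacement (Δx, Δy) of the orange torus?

(-0.9, 0.7)

The orange torus was at about (5.7, 5.5) and moved to about (4.8, 6.2).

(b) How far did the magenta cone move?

2.1

From (2.3, 3.1) to (1.1, 1.4), the magenta cone covered √(1.2² + 1.7²) ≈ 2.1 units.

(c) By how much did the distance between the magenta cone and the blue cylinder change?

+1.8

The distance was about 1.6 in the first image and 3.4 in the second, so they moved 1.8 units further apart.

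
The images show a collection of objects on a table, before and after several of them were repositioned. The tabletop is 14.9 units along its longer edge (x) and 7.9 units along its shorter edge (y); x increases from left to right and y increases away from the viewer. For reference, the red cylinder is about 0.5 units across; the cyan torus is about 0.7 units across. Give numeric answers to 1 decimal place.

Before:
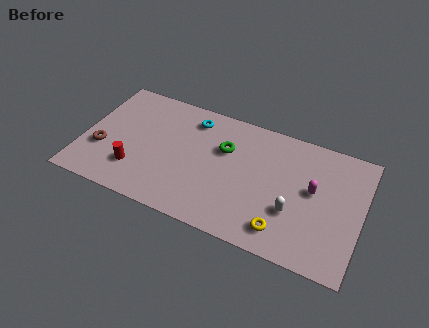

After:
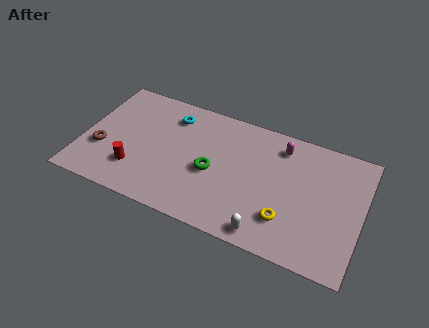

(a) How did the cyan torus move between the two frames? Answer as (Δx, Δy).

(-1.1, -0.2)

From the two frames, the cyan torus sits at roughly (5.6, 6.5) before and (4.5, 6.3) after.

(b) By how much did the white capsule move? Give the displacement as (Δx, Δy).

(-1.2, -1.8)

From the two frames, the white capsule sits at roughly (11.4, 2.7) before and (10.2, 0.9) after.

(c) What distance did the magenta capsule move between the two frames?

2.8

From (12.3, 4.4) to (10.4, 6.5), the magenta capsule covered √(1.9² + 2.1²) ≈ 2.8 units.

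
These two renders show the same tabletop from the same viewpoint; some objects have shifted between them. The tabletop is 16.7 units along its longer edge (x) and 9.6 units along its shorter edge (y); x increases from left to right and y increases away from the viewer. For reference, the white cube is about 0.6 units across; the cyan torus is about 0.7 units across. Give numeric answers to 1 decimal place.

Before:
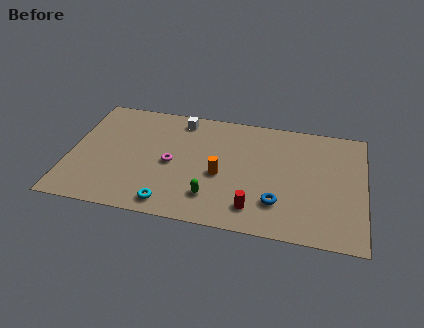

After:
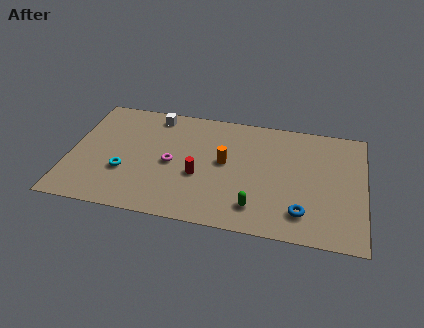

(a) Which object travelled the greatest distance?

the red cylinder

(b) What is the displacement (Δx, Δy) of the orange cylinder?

(0.2, 1.1)

The orange cylinder started near (8.6, 4.1) and ended near (8.8, 5.2).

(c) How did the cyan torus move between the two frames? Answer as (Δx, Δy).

(-2.7, 2.1)

The cyan torus started near (5.9, 1.2) and ended near (3.2, 3.3).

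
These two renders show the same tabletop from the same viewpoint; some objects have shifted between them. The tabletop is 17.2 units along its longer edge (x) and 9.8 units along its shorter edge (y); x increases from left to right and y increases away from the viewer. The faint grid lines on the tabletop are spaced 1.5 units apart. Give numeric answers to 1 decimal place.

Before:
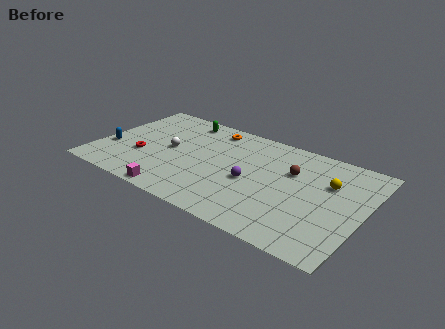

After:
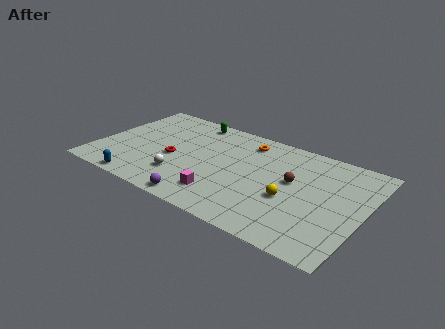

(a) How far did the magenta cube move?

3.1

The magenta cube was near (5.8, 0.8) before and (8.6, 2.1) after, so it travelled √(2.8² + 1.3²) ≈ 3.1 units.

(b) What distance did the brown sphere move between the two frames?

0.9

The brown sphere moved from about (12.4, 6.5) to (12.6, 5.6), a distance of √(0.2² + 0.9²) ≈ 0.9.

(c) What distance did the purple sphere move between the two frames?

4.3

From (10.1, 4.3) to (7.5, 0.9), the purple sphere covered √(2.6² + 3.4²) ≈ 4.3 units.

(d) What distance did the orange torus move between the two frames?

2.4

From (6.8, 8.4) to (9.2, 8.1), the orange torus covered √(2.4² + 0.3²) ≈ 2.4 units.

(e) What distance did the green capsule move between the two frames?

0.6

The green capsule moved from about (4.8, 8.5) to (5.4, 8.7), a distance of √(0.6² + 0.2²) ≈ 0.6.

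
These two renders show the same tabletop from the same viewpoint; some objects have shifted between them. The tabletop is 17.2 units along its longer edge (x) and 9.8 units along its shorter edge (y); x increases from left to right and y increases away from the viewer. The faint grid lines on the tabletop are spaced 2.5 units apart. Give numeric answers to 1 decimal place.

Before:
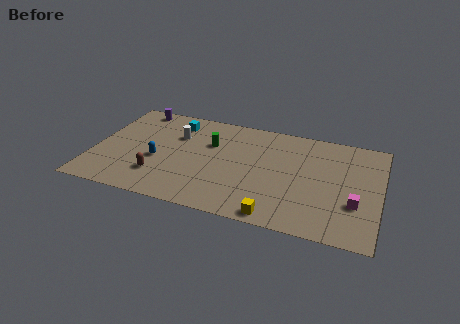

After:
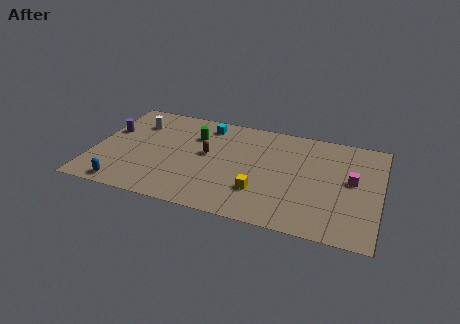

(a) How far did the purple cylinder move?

3.0

The purple cylinder moved from about (2.1, 8.8) to (0.8, 6.1), a distance of √(1.3² + 2.7²) ≈ 3.0.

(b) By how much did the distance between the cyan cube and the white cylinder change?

+3.0

The distance was about 1.3 in the first image and 4.3 in the second, so they moved 3.0 units further apart.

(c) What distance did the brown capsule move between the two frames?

4.0

The brown capsule moved from about (4.1, 2.5) to (6.8, 5.4), a distance of √(2.7² + 2.9²) ≈ 4.0.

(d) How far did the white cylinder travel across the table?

2.6

From (4.8, 6.7) to (2.3, 7.3), the white cylinder covered √(2.5² + 0.6²) ≈ 2.6 units.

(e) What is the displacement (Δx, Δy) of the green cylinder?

(-1.0, 0.5)

The green cylinder started near (6.9, 6.5) and ended near (5.9, 7.0).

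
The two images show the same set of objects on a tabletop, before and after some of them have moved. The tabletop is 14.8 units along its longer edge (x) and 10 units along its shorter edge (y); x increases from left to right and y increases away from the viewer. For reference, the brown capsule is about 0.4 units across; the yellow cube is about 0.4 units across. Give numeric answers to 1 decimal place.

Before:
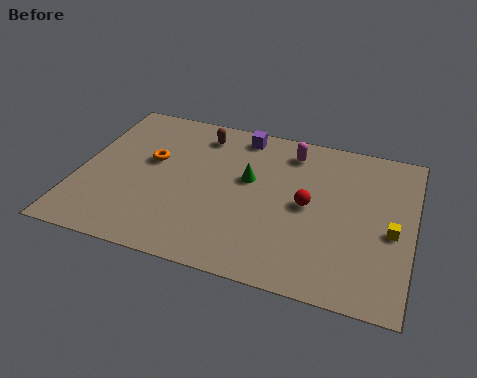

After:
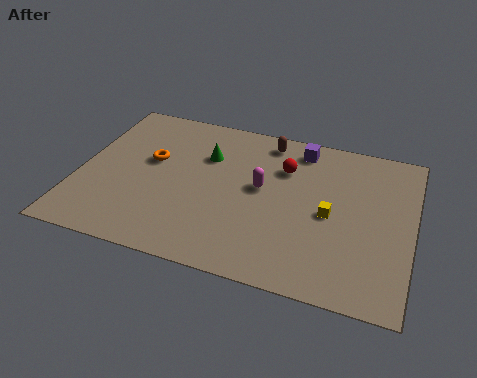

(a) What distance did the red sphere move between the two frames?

2.4

From (10.2, 5.0) to (9.0, 7.1), the red sphere covered √(1.2² + 2.1²) ≈ 2.4 units.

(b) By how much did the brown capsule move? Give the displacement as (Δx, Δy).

(3.0, 0.4)

The brown capsule was at about (5.1, 8.3) and moved to about (8.1, 8.7).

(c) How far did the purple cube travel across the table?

2.7

The purple cube was near (6.9, 8.8) before and (9.6, 8.6) after, so it travelled √(2.7² + 0.2²) ≈ 2.7 units.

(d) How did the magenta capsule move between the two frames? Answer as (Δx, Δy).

(-1.1, -2.8)

The magenta capsule was at about (9.2, 8.3) and moved to about (8.1, 5.5).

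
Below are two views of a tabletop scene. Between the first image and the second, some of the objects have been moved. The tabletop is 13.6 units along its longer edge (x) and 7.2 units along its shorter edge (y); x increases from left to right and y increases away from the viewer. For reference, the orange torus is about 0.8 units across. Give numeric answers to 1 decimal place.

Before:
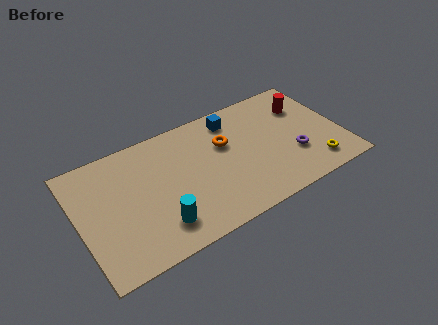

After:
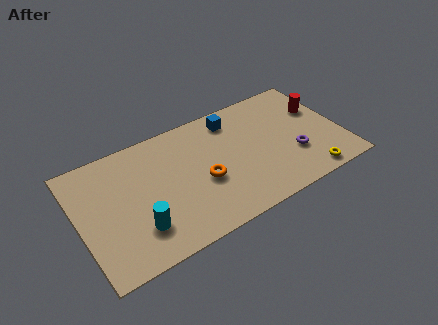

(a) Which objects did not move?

the purple torus and the blue cube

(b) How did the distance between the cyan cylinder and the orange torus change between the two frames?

-1.3

They were about 5.0 units apart before and 3.7 after — 1.3 units closer together.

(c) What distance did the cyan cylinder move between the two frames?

1.0

The cyan cylinder was near (3.8, 1.6) before and (2.8, 1.9) after, so it travelled √(1.0² + 0.3²) ≈ 1.0 units.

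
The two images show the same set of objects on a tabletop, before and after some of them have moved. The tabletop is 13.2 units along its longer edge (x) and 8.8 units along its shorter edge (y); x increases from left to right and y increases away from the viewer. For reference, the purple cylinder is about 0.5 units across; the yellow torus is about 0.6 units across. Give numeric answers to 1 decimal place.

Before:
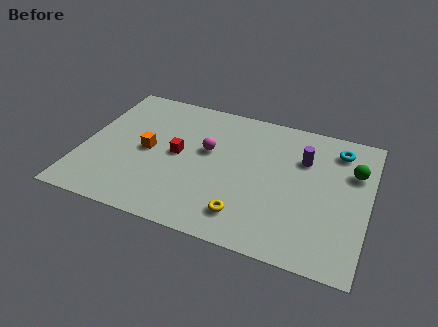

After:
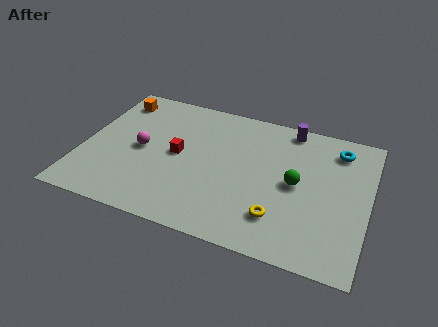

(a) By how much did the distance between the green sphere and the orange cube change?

-0.3

They were about 9.6 units apart before and 9.3 after — 0.3 units closer together.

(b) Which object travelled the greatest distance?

the orange cube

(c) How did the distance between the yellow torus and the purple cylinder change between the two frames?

+0.8

Before: roughly 5.0 units apart; after: 5.8. That's 0.8 units further apart.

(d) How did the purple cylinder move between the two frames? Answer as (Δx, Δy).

(-0.8, 1.8)

The purple cylinder was at about (10.1, 6.1) and moved to about (9.3, 7.9).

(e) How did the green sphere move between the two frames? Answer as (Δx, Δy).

(-2.5, -1.6)

The green sphere was at about (12.4, 6.0) and moved to about (9.9, 4.4).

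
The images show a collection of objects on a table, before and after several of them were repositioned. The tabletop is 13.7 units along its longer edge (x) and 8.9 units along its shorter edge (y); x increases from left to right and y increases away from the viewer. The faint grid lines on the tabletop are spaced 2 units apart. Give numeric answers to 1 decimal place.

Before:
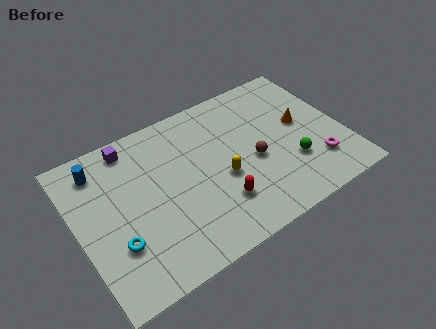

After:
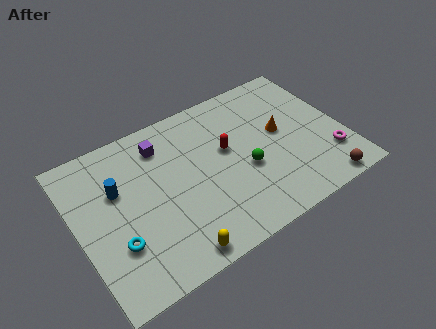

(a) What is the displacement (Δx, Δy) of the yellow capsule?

(-3.0, -2.8)

The yellow capsule was at about (7.3, 3.7) and moved to about (4.3, 0.9).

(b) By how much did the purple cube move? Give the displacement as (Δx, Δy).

(1.5, -0.7)

From the two frames, the purple cube sits at roughly (3.2, 7.8) before and (4.7, 7.1) after.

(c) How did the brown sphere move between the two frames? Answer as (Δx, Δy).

(3.0, -3.1)

From the two frames, the brown sphere sits at roughly (9.0, 3.9) before and (12.0, 0.8) after.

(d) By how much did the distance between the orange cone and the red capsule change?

-2.6

They were about 5.4 units apart before and 2.8 after — 2.6 units closer together.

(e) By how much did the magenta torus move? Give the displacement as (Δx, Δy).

(0.7, 0.1)

The magenta torus started near (12.0, 2.2) and ended near (12.7, 2.3).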